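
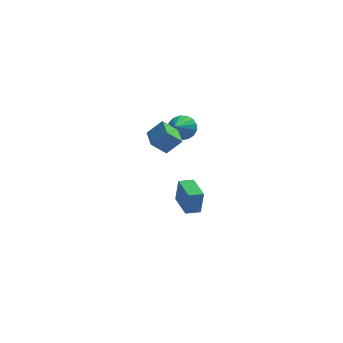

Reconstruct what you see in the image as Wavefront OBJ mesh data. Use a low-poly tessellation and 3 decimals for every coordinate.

v 0.186 -1.903 3.046
v 0.925 -1.807 3.801
v -0.042 -0.768 3.126
v 0.696 -0.673 3.881
v 0.904 -1.707 2.319
v 1.642 -1.612 3.074
v 0.675 -0.573 2.399
v 1.414 -0.477 3.154
v 1.755 1.54 -4.134
v 1.906 1.506 -2.783
v 1.237 2.976 -4.04
v 1.388 2.942 -2.688
v 2.512 1.818 -4.212
v 2.663 1.784 -2.86
v 1.994 3.254 -4.117
v 2.145 3.22 -2.766
v 1.599 1.234 2.269
v 1.882 0.795 1.745
v 1.261 0.086 3.051
v 2.157 0.859 1.959
v 2.304 1.01 2.244
v 2.289 1.212 2.535
v 2.117 1.419 2.764
v 1.826 1.584 2.881
v 1.482 1.669 2.857
v 1.166 1.654 2.698
v 0.949 1.543 2.441
v 0.881 1.361 2.145
v 0.977 1.151 1.877
v 1.216 0.959 1.699
v 1.542 0.83 1.651
f 2 4 1
f 5 2 1
f 1 4 3
f 3 5 1
f 2 8 4
f 6 2 5
f 6 8 2
f 4 8 3
f 7 5 3
f 3 8 7
f 7 6 5
f 8 6 7
f 10 12 9
f 13 10 9
f 9 12 11
f 11 13 9
f 10 16 12
f 14 10 13
f 14 16 10
f 12 16 11
f 15 13 11
f 11 16 15
f 15 14 13
f 16 14 15
f 18 17 20
f 18 20 19
f 20 17 21
f 20 21 19
f 21 17 22
f 21 22 19
f 22 17 23
f 22 23 19
f 23 17 24
f 23 24 19
f 24 17 25
f 24 25 19
f 25 17 26
f 25 26 19
f 26 17 27
f 26 27 19
f 27 17 28
f 27 28 19
f 28 17 29
f 28 29 19
f 29 17 30
f 29 30 19
f 30 17 31
f 30 31 19
f 31 17 18
f 31 18 19



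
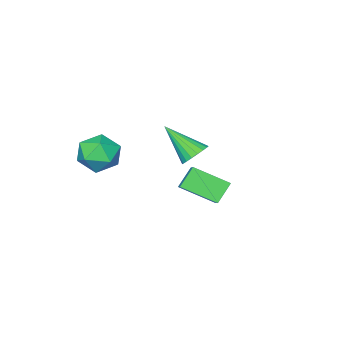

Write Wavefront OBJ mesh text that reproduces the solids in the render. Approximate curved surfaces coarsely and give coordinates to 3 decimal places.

v -1.898 -0.502 -4.64
v -1.218 -0.491 -4.877
v -1.422 -1.918 -3.34
v -1.215 -0.274 -4.641
v -1.347 -0.102 -4.406
v -1.588 -0.009 -4.216
v -1.891 -0.014 -4.111
v -2.195 -0.115 -4.11
v -2.44 -0.294 -4.215
v -2.578 -0.513 -4.403
v -2.581 -0.73 -4.639
v -2.448 -0.902 -4.875
v -2.207 -0.995 -5.064
v -1.904 -0.99 -5.169
v -1.6 -0.889 -5.17
v -1.355 -0.711 -5.065
v 2.646 0.006 -3.121
v 3.624 -0.178 -3.295
v 2.716 -0.902 -1.765
v 3.694 -1.086 -1.939
v 3.393 -0.159 -1.678
v 3.35 0.403 -2.516
v 2.99 -1.483 -2.544
v 2.947 -0.921 -3.382
v 3.836 -1.098 -2.938
v 4.085 -0.28 -2.403
v 2.255 -0.8 -2.657
v 2.504 0.018 -2.122
v 0.711 2.16 -3.087
v 1.577 3.269 -2.186
v -0.143 3.382 -3.77
v 0.723 4.491 -2.87
v 1.437 2.229 -3.87
v 2.303 3.338 -2.97
v 0.583 3.451 -4.554
v 1.449 4.56 -3.653
f 2 1 4
f 2 4 3
f 4 1 5
f 4 5 3
f 5 1 6
f 5 6 3
f 6 1 7
f 6 7 3
f 7 1 8
f 7 8 3
f 8 1 9
f 8 9 3
f 9 1 10
f 9 10 3
f 10 1 11
f 10 11 3
f 11 1 12
f 11 12 3
f 12 1 13
f 12 13 3
f 13 1 14
f 13 14 3
f 14 1 15
f 14 15 3
f 15 1 16
f 15 16 3
f 16 1 2
f 16 2 3
f 17 28 22
f 17 22 18
f 17 18 24
f 17 24 27
f 17 27 28
f 18 22 26
f 22 28 21
f 28 27 19
f 27 24 23
f 24 18 25
f 20 26 21
f 20 21 19
f 20 19 23
f 20 23 25
f 20 25 26
f 21 26 22
f 19 21 28
f 23 19 27
f 25 23 24
f 26 25 18
f 30 32 29
f 33 30 29
f 29 32 31
f 31 33 29
f 30 36 32
f 34 30 33
f 34 36 30
f 32 36 31
f 35 33 31
f 31 36 35
f 35 34 33
f 36 34 35



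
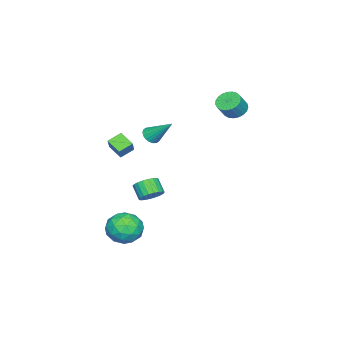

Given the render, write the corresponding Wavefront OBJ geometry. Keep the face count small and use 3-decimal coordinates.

v 0.577 -0.732 2.592
v 1.15 -0.587 2.374
v 0.723 0.672 3.908
v 0.981 -0.425 2.219
v 0.733 -0.323 2.139
v 0.453 -0.303 2.148
v 0.198 -0.367 2.245
v 0.018 -0.504 2.411
v -0.051 -0.686 2.613
v 0.004 -0.877 2.81
v 0.173 -1.039 2.965
v 0.421 -1.141 3.045
v 0.701 -1.161 3.036
v 0.956 -1.097 2.939
v 1.136 -0.96 2.773
v 1.205 -0.778 2.571
v -4.053 2.441 3.384
v -3.5 2.911 3.047
v -2.794 2.748 3.979
v -3.347 2.279 4.316
v -3.68 3.13 3.222
v -2.974 2.967 4.153
v -3.924 3.23 3.424
v -3.218 3.067 4.356
v -4.19 3.194 3.62
v -3.484 3.031 4.551
v -4.433 3.027 3.775
v -3.727 2.864 4.706
v -4.61 2.759 3.862
v -3.904 2.596 4.794
v -4.691 2.437 3.867
v -3.985 2.274 4.798
v -4.661 2.115 3.788
v -3.955 1.952 4.72
v -4.527 1.849 3.64
v -3.821 1.687 4.571
v -4.31 1.686 3.447
v -3.604 1.524 4.378
v -4.049 1.654 3.243
v -3.343 1.491 4.175
v -3.789 1.758 3.064
v -3.082 1.595 3.996
v -3.574 1.98 2.94
v -2.868 1.817 3.872
v -3.442 2.281 2.893
v -2.736 2.119 3.825
v -3.416 2.611 2.931
v -2.71 2.448 3.862
v 2.229 -1.397 -4.02
v 2.788 -0.527 -4.605
v 3.792 -1.673 -2.935
v 4.351 -0.803 -3.52
v 3.444 -0.545 -2.798
v 2.478 -0.374 -3.468
v 4.102 -1.826 -4.072
v 3.136 -1.655 -4.742
v 3.946 -0.792 -4.637
v 3.54 -0.001 -3.85
v 3.04 -2.199 -3.69
v 2.634 -1.408 -2.903
v 2.371 -0.938 -4.407
v 4.209 -1.262 -3.133
v 3.676 -1.111 -2.708
v 4.005 -0.599 -3.052
v 2.189 -0.848 -3.739
v 2.518 -0.337 -4.083
v 2.904 -0.347 -3.021
v 4.062 -1.863 -3.457
v 4.391 -1.352 -3.801
v 2.575 -1.601 -4.488
v 2.904 -1.089 -4.832
v 3.676 -1.853 -4.519
v 3.38 -0.582 -4.77
v 4.299 -0.745 -4.133
v 4.153 -1.346 -4.457
v 3.585 -1.245 -4.851
v 3.142 -0.117 -4.307
v 4.061 -0.28 -3.67
v 3.527 -0.128 -3.245
v 2.96 -0.027 -3.639
v 3.822 -0.273 -4.327
v 2.519 -1.92 -3.87
v 3.438 -2.083 -3.233
v 3.62 -2.173 -3.901
v 3.053 -2.072 -4.295
v 2.281 -1.455 -3.407
v 3.2 -1.618 -2.77
v 2.995 -0.955 -2.689
v 2.427 -0.854 -3.083
v 2.758 -1.927 -3.213
v 3.112 0.554 -0.799
v 3.709 0.674 -0.329
v 3.266 0.066 0.389
v 2.668 -0.054 -0.081
v 3.512 0.913 -0.248
v 3.069 0.305 0.47
v 3.246 1.09 -0.263
v 2.803 0.482 0.455
v 2.956 1.174 -0.37
v 2.513 0.566 0.348
v 2.693 1.151 -0.552
v 2.25 0.544 0.167
v 2.503 1.025 -0.776
v 2.06 0.417 -0.058
v 2.418 0.817 -1.004
v 1.975 0.21 -0.286
v 2.452 0.564 -1.197
v 2.009 -0.044 -0.479
v 2.601 0.309 -1.321
v 2.158 -0.299 -0.603
v 2.838 0.096 -1.355
v 2.395 -0.511 -0.637
v 3.122 -0.037 -1.293
v 2.679 -0.645 -0.574
v 3.405 -0.069 -1.145
v 2.962 -0.676 -0.427
v 3.636 0.008 -0.937
v 3.193 -0.6 -0.219
v 3.777 0.178 -0.706
v 3.334 -0.429 0.012
v 3.803 0.414 -0.491
v 3.36 -0.194 0.227
v 3.135 -0.519 2.691
v 2.839 -1.387 3.201
v 3.801 -0.255 3.526
v 3.505 -1.123 4.036
v 3.835 -0.997 2.284
v 3.539 -1.865 2.794
v 4.501 -0.733 3.119
v 4.205 -1.601 3.629
f 2 1 4
f 2 4 3
f 4 1 5
f 4 5 3
f 5 1 6
f 5 6 3
f 6 1 7
f 6 7 3
f 7 1 8
f 7 8 3
f 8 1 9
f 8 9 3
f 9 1 10
f 9 10 3
f 10 1 11
f 10 11 3
f 11 1 12
f 11 12 3
f 12 1 13
f 12 13 3
f 13 1 14
f 13 14 3
f 14 1 15
f 14 15 3
f 15 1 16
f 15 16 3
f 16 1 2
f 16 2 3
f 18 17 21
f 18 21 19
f 19 21 22
f 19 22 20
f 21 17 23
f 21 23 22
f 22 23 24
f 22 24 20
f 23 17 25
f 23 25 24
f 24 25 26
f 24 26 20
f 25 17 27
f 25 27 26
f 26 27 28
f 26 28 20
f 27 17 29
f 27 29 28
f 28 29 30
f 28 30 20
f 29 17 31
f 29 31 30
f 30 31 32
f 30 32 20
f 31 17 33
f 31 33 32
f 32 33 34
f 32 34 20
f 33 17 35
f 33 35 34
f 34 35 36
f 34 36 20
f 35 17 37
f 35 37 36
f 36 37 38
f 36 38 20
f 37 17 39
f 37 39 38
f 38 39 40
f 38 40 20
f 39 17 41
f 39 41 40
f 40 41 42
f 40 42 20
f 41 17 43
f 41 43 42
f 42 43 44
f 42 44 20
f 43 17 45
f 43 45 44
f 44 45 46
f 44 46 20
f 45 17 47
f 45 47 46
f 46 47 48
f 46 48 20
f 47 17 18
f 47 18 48
f 48 18 19
f 48 19 20
f 49 86 65
f 86 60 89
f 65 89 54
f 86 89 65
f 49 65 61
f 65 54 66
f 61 66 50
f 65 66 61
f 49 61 70
f 61 50 71
f 70 71 56
f 61 71 70
f 49 70 82
f 70 56 85
f 82 85 59
f 70 85 82
f 49 82 86
f 82 59 90
f 86 90 60
f 82 90 86
f 50 66 77
f 66 54 80
f 77 80 58
f 66 80 77
f 54 89 67
f 89 60 88
f 67 88 53
f 89 88 67
f 60 90 87
f 90 59 83
f 87 83 51
f 90 83 87
f 59 85 84
f 85 56 72
f 84 72 55
f 85 72 84
f 56 71 76
f 71 50 73
f 76 73 57
f 71 73 76
f 52 78 64
f 78 58 79
f 64 79 53
f 78 79 64
f 52 64 62
f 64 53 63
f 62 63 51
f 64 63 62
f 52 62 69
f 62 51 68
f 69 68 55
f 62 68 69
f 52 69 74
f 69 55 75
f 74 75 57
f 69 75 74
f 52 74 78
f 74 57 81
f 78 81 58
f 74 81 78
f 53 79 67
f 79 58 80
f 67 80 54
f 79 80 67
f 51 63 87
f 63 53 88
f 87 88 60
f 63 88 87
f 55 68 84
f 68 51 83
f 84 83 59
f 68 83 84
f 57 75 76
f 75 55 72
f 76 72 56
f 75 72 76
f 58 81 77
f 81 57 73
f 77 73 50
f 81 73 77
f 92 91 95
f 92 95 93
f 93 95 96
f 93 96 94
f 95 91 97
f 95 97 96
f 96 97 98
f 96 98 94
f 97 91 99
f 97 99 98
f 98 99 100
f 98 100 94
f 99 91 101
f 99 101 100
f 100 101 102
f 100 102 94
f 101 91 103
f 101 103 102
f 102 103 104
f 102 104 94
f 103 91 105
f 103 105 104
f 104 105 106
f 104 106 94
f 105 91 107
f 105 107 106
f 106 107 108
f 106 108 94
f 107 91 109
f 107 109 108
f 108 109 110
f 108 110 94
f 109 91 111
f 109 111 110
f 110 111 112
f 110 112 94
f 111 91 113
f 111 113 112
f 112 113 114
f 112 114 94
f 113 91 115
f 113 115 114
f 114 115 116
f 114 116 94
f 115 91 117
f 115 117 116
f 116 117 118
f 116 118 94
f 117 91 119
f 117 119 118
f 118 119 120
f 118 120 94
f 119 91 121
f 119 121 120
f 120 121 122
f 120 122 94
f 121 91 92
f 121 92 122
f 122 92 93
f 122 93 94
f 124 126 123
f 127 124 123
f 123 126 125
f 125 127 123
f 124 130 126
f 128 124 127
f 128 130 124
f 126 130 125
f 129 127 125
f 125 130 129
f 129 128 127
f 130 128 129



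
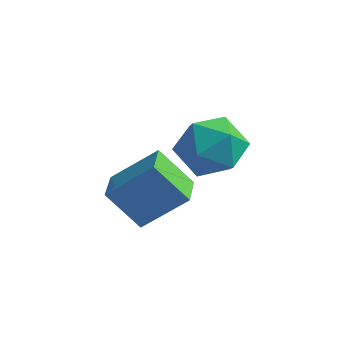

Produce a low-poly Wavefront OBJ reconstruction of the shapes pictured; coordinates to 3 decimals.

v -1.958 1.344 -2.244
v -2.631 1.232 -1.472
v -2.239 2.103 -2.379
v -2.912 1.991 -1.607
v -1.168 1.769 -1.493
v -1.841 1.657 -0.721
v -1.449 2.528 -1.628
v -2.122 2.416 -0.856
v -1.668 4.389 -1.681
v -0.994 4.076 -1.417
v -2.266 3.284 -1.463
v -1.592 2.971 -1.199
v -1.957 3.532 -0.781
v -1.587 4.215 -0.916
v -1.673 3.145 -1.964
v -1.303 3.828 -2.099
v -0.997 3.307 -1.592
v -1.172 3.546 -0.861
v -2.088 3.814 -2.019
v -2.263 4.053 -1.288
f 2 4 1
f 5 2 1
f 1 4 3
f 3 5 1
f 2 8 4
f 6 2 5
f 6 8 2
f 4 8 3
f 7 5 3
f 3 8 7
f 7 6 5
f 8 6 7
f 9 20 14
f 9 14 10
f 9 10 16
f 9 16 19
f 9 19 20
f 10 14 18
f 14 20 13
f 20 19 11
f 19 16 15
f 16 10 17
f 12 18 13
f 12 13 11
f 12 11 15
f 12 15 17
f 12 17 18
f 13 18 14
f 11 13 20
f 15 11 19
f 17 15 16
f 18 17 10



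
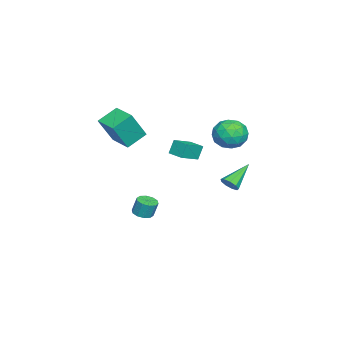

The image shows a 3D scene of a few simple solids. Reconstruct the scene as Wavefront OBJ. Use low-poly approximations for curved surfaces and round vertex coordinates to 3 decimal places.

v -0.031 -2.818 2.857
v 0.686 -3.392 4.463
v 0.889 -1.737 2.832
v 1.606 -2.31 4.438
v 0.834 -3.57 2.202
v 1.551 -4.143 3.808
v 1.754 -2.488 2.177
v 2.471 -3.062 3.783
v -1.34 2.993 3.007
v -0.667 3.135 2.239
v -1.273 1.345 2.761
v -0.6 1.487 1.993
v -0.319 1.675 2.967
v -0.36 2.694 3.119
v -1.58 1.786 1.881
v -1.621 2.805 2.033
v -0.815 2.389 1.544
v -0.036 2.321 2.215
v -1.904 2.159 2.785
v -1.125 2.091 3.456
v -1.009 3.208 2.645
v -0.931 1.272 2.355
v -0.765 1.382 2.927
v -0.37 1.466 2.476
v -0.829 2.949 3.161
v -0.434 3.033 2.71
v -0.229 2.175 3.138
v -1.506 1.447 2.29
v -1.111 1.531 1.839
v -1.57 3.014 2.524
v -1.175 3.098 2.073
v -1.711 2.305 1.862
v -0.701 2.854 1.785
v -0.662 1.885 1.64
v -1.237 2.061 1.574
v -1.262 2.659 1.664
v -0.243 2.813 2.179
v -0.203 1.845 2.034
v -0.038 1.956 2.607
v -0.063 2.554 2.696
v -0.33 2.375 1.77
v -1.737 2.635 2.966
v -1.697 1.667 2.821
v -1.877 1.926 2.304
v -1.902 2.524 2.393
v -1.278 2.595 3.36
v -1.239 1.626 3.215
v -0.678 1.821 3.336
v -0.703 2.419 3.426
v -1.61 2.105 3.23
v -1.678 2.074 -1.595
v -1.432 1.836 -1.115
v -2.962 2.826 -0.565
v -1.274 2.2 -1.184
v -1.305 2.506 -1.446
v -1.51 2.61 -1.777
v -1.794 2.463 -2.024
v -2.024 2.134 -2.07
v -2.091 1.777 -1.894
v -1.965 1.559 -1.578
v -1.705 1.582 -1.271
v -1.204 -2.582 -4.135
v -0.607 -2.708 -4.102
v -0.6 -2.423 -3.133
v -1.196 -2.298 -3.165
v -0.645 -2.348 -4.208
v -0.638 -2.063 -3.239
v -0.897 -2.077 -4.285
v -0.889 -1.793 -3.316
v -1.265 -2 -4.305
v -1.258 -1.715 -3.336
v -1.61 -2.145 -4.26
v -1.603 -1.86 -3.291
v -1.8 -2.457 -4.167
v -1.793 -2.172 -3.198
v -1.762 -2.817 -4.061
v -1.755 -2.532 -3.092
v -1.511 -3.087 -3.984
v -1.503 -2.803 -3.015
v -1.142 -3.165 -3.964
v -1.135 -2.88 -2.995
v -0.797 -3.02 -4.009
v -0.79 -2.735 -3.04
v 0.278 0.172 1.296
v -0.022 0.365 2.122
v 0.771 0.972 1.287
v 0.471 1.165 2.114
v 1.289 -0.445 1.806
v 0.989 -0.252 2.633
v 1.782 0.355 1.798
v 1.482 0.548 2.624
f 2 4 1
f 5 2 1
f 1 4 3
f 3 5 1
f 2 8 4
f 6 2 5
f 6 8 2
f 4 8 3
f 7 5 3
f 3 8 7
f 7 6 5
f 8 6 7
f 9 46 25
f 46 20 49
f 25 49 14
f 46 49 25
f 9 25 21
f 25 14 26
f 21 26 10
f 25 26 21
f 9 21 30
f 21 10 31
f 30 31 16
f 21 31 30
f 9 30 42
f 30 16 45
f 42 45 19
f 30 45 42
f 9 42 46
f 42 19 50
f 46 50 20
f 42 50 46
f 10 26 37
f 26 14 40
f 37 40 18
f 26 40 37
f 14 49 27
f 49 20 48
f 27 48 13
f 49 48 27
f 20 50 47
f 50 19 43
f 47 43 11
f 50 43 47
f 19 45 44
f 45 16 32
f 44 32 15
f 45 32 44
f 16 31 36
f 31 10 33
f 36 33 17
f 31 33 36
f 12 38 24
f 38 18 39
f 24 39 13
f 38 39 24
f 12 24 22
f 24 13 23
f 22 23 11
f 24 23 22
f 12 22 29
f 22 11 28
f 29 28 15
f 22 28 29
f 12 29 34
f 29 15 35
f 34 35 17
f 29 35 34
f 12 34 38
f 34 17 41
f 38 41 18
f 34 41 38
f 13 39 27
f 39 18 40
f 27 40 14
f 39 40 27
f 11 23 47
f 23 13 48
f 47 48 20
f 23 48 47
f 15 28 44
f 28 11 43
f 44 43 19
f 28 43 44
f 17 35 36
f 35 15 32
f 36 32 16
f 35 32 36
f 18 41 37
f 41 17 33
f 37 33 10
f 41 33 37
f 52 51 54
f 52 54 53
f 54 51 55
f 54 55 53
f 55 51 56
f 55 56 53
f 56 51 57
f 56 57 53
f 57 51 58
f 57 58 53
f 58 51 59
f 58 59 53
f 59 51 60
f 59 60 53
f 60 51 61
f 60 61 53
f 61 51 52
f 61 52 53
f 63 62 66
f 63 66 64
f 64 66 67
f 64 67 65
f 66 62 68
f 66 68 67
f 67 68 69
f 67 69 65
f 68 62 70
f 68 70 69
f 69 70 71
f 69 71 65
f 70 62 72
f 70 72 71
f 71 72 73
f 71 73 65
f 72 62 74
f 72 74 73
f 73 74 75
f 73 75 65
f 74 62 76
f 74 76 75
f 75 76 77
f 75 77 65
f 76 62 78
f 76 78 77
f 77 78 79
f 77 79 65
f 78 62 80
f 78 80 79
f 79 80 81
f 79 81 65
f 80 62 82
f 80 82 81
f 81 82 83
f 81 83 65
f 82 62 63
f 82 63 83
f 83 63 64
f 83 64 65
f 85 87 84
f 88 85 84
f 84 87 86
f 86 88 84
f 85 91 87
f 89 85 88
f 89 91 85
f 87 91 86
f 90 88 86
f 86 91 90
f 90 89 88
f 91 89 90



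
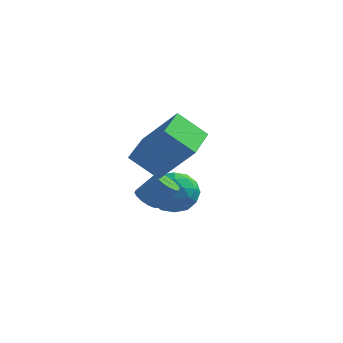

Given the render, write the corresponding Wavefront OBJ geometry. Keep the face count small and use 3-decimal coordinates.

v 2.85 0.376 -3.119
v 3.113 -0.078 -3.193
v 3.773 0.17 -2.376
v 3.51 0.624 -2.301
v 3.241 0.105 -3.352
v 3.901 0.353 -2.535
v 3.264 0.361 -3.449
v 3.925 0.609 -2.631
v 3.177 0.621 -3.457
v 3.837 0.869 -2.639
v 3.001 0.815 -3.374
v 3.662 1.063 -2.557
v 2.786 0.892 -3.223
v 3.446 1.14 -2.406
v 2.587 0.83 -3.044
v 3.247 1.078 -2.227
v 2.459 0.647 -2.885
v 3.119 0.895 -2.068
v 2.435 0.391 -2.789
v 3.096 0.639 -1.971
v 2.523 0.131 -2.781
v 3.183 0.379 -1.963
v 2.698 -0.063 -2.863
v 3.359 0.185 -2.046
v 2.914 -0.14 -3.014
v 3.574 0.108 -2.197
v 3.663 -0.393 -1.804
v 2.693 -0.703 -0.888
v 3.404 1.253 -1.521
v 2.434 0.943 -0.605
v 4.966 -0.423 -0.435
v 3.996 -0.733 0.481
v 4.707 1.223 -0.152
v 3.737 0.913 0.764
v 2.47 4.576 -4.035
v 3.1 3.987 -4.497
v 1.68 3.313 -3.503
v 2.31 2.724 -3.965
v 2.604 3.245 -3.191
v 3.093 4.025 -3.52
v 1.687 3.275 -4.48
v 2.176 4.055 -4.809
v 2.616 3.183 -4.772
v 3.183 3.164 -3.975
v 1.597 4.136 -4.025
v 2.164 4.117 -3.228
v 2.855 4.392 -4.313
v 1.925 2.908 -3.687
v 2.099 3.214 -3.232
v 2.469 2.867 -3.504
v 2.85 4.415 -3.739
v 3.22 4.069 -4.01
v 2.929 3.632 -3.242
v 1.56 3.231 -3.99
v 1.93 2.885 -4.261
v 2.311 4.433 -4.496
v 2.681 4.086 -4.768
v 1.851 3.668 -4.758
v 2.94 3.574 -4.746
v 2.475 2.831 -4.433
v 2.11 3.155 -4.736
v 2.397 3.614 -4.929
v 3.273 3.563 -4.278
v 2.809 2.82 -3.965
v 2.982 3.126 -3.51
v 3.269 3.585 -3.704
v 2.989 3.09 -4.439
v 1.971 4.48 -4.035
v 1.507 3.737 -3.722
v 1.511 3.715 -4.296
v 1.798 4.174 -4.49
v 2.305 4.469 -3.567
v 1.84 3.726 -3.254
v 2.383 3.686 -3.071
v 2.67 4.145 -3.264
v 1.791 4.21 -3.561
f 2 1 5
f 2 5 3
f 3 5 6
f 3 6 4
f 5 1 7
f 5 7 6
f 6 7 8
f 6 8 4
f 7 1 9
f 7 9 8
f 8 9 10
f 8 10 4
f 9 1 11
f 9 11 10
f 10 11 12
f 10 12 4
f 11 1 13
f 11 13 12
f 12 13 14
f 12 14 4
f 13 1 15
f 13 15 14
f 14 15 16
f 14 16 4
f 15 1 17
f 15 17 16
f 16 17 18
f 16 18 4
f 17 1 19
f 17 19 18
f 18 19 20
f 18 20 4
f 19 1 21
f 19 21 20
f 20 21 22
f 20 22 4
f 21 1 23
f 21 23 22
f 22 23 24
f 22 24 4
f 23 1 25
f 23 25 24
f 24 25 26
f 24 26 4
f 25 1 2
f 25 2 26
f 26 2 3
f 26 3 4
f 28 30 27
f 31 28 27
f 27 30 29
f 29 31 27
f 28 34 30
f 32 28 31
f 32 34 28
f 30 34 29
f 33 31 29
f 29 34 33
f 33 32 31
f 34 32 33
f 35 72 51
f 72 46 75
f 51 75 40
f 72 75 51
f 35 51 47
f 51 40 52
f 47 52 36
f 51 52 47
f 35 47 56
f 47 36 57
f 56 57 42
f 47 57 56
f 35 56 68
f 56 42 71
f 68 71 45
f 56 71 68
f 35 68 72
f 68 45 76
f 72 76 46
f 68 76 72
f 36 52 63
f 52 40 66
f 63 66 44
f 52 66 63
f 40 75 53
f 75 46 74
f 53 74 39
f 75 74 53
f 46 76 73
f 76 45 69
f 73 69 37
f 76 69 73
f 45 71 70
f 71 42 58
f 70 58 41
f 71 58 70
f 42 57 62
f 57 36 59
f 62 59 43
f 57 59 62
f 38 64 50
f 64 44 65
f 50 65 39
f 64 65 50
f 38 50 48
f 50 39 49
f 48 49 37
f 50 49 48
f 38 48 55
f 48 37 54
f 55 54 41
f 48 54 55
f 38 55 60
f 55 41 61
f 60 61 43
f 55 61 60
f 38 60 64
f 60 43 67
f 64 67 44
f 60 67 64
f 39 65 53
f 65 44 66
f 53 66 40
f 65 66 53
f 37 49 73
f 49 39 74
f 73 74 46
f 49 74 73
f 41 54 70
f 54 37 69
f 70 69 45
f 54 69 70
f 43 61 62
f 61 41 58
f 62 58 42
f 61 58 62
f 44 67 63
f 67 43 59
f 63 59 36
f 67 59 63



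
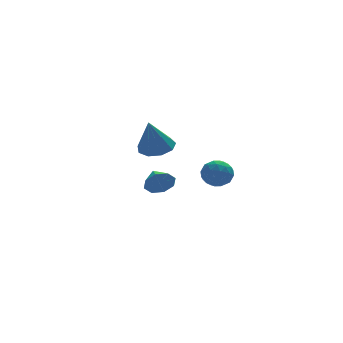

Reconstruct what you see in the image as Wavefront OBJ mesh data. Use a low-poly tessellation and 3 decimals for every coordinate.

v -1.722 0.835 2.397
v -1.246 0.18 2.392
v -2.158 0.505 3.923
v -0.96 0.62 2.569
v -1.031 1.161 2.666
v -1.425 1.55 2.637
v -1.959 1.603 2.496
v -2.381 1.298 2.309
v -2.495 0.775 2.164
v -2.248 0.281 2.127
v -1.754 0.046 2.218
v -0.954 2.851 -0.67
v -0.659 2.644 -0.047
v -0.946 3.829 -0.35
v -0.281 2.766 -0.43
v -0.298 2.937 -0.953
v -0.699 3.058 -1.311
v -1.25 3.057 -1.293
v -1.628 2.936 -0.911
v -1.611 2.764 -0.387
v -1.21 2.643 -0.03
v -0.532 -1.765 2.13
v 0.016 -1.998 2.506
v -0.436 -2.662 1.434
v 0.112 -2.895 1.81
v -0.535 -2.904 2.088
v -0.595 -2.349 2.518
v 0.175 -2.311 1.422
v 0.115 -1.756 1.852
v 0.453 -2.335 2.069
v 0.014 -2.702 2.481
v -0.434 -1.958 1.459
v -0.873 -2.325 1.871
v -0.267 -1.802 2.379
v -0.153 -2.858 1.561
v -0.534 -2.863 1.724
v -0.212 -3 1.946
v -0.626 -2.009 2.386
v -0.304 -2.146 2.607
v -0.627 -2.678 2.362
v -0.116 -2.514 1.333
v 0.206 -2.651 1.554
v -0.208 -1.66 1.994
v 0.114 -1.797 2.216
v 0.207 -1.982 1.578
v 0.312 -2.138 2.343
v 0.369 -2.665 1.934
v 0.406 -2.322 1.706
v 0.371 -1.996 1.959
v 0.054 -2.353 2.585
v 0.111 -2.881 2.176
v -0.27 -2.886 2.34
v -0.305 -2.56 2.592
v 0.311 -2.552 2.328
v -0.531 -1.779 1.764
v -0.474 -2.307 1.355
v -0.115 -2.1 1.348
v -0.15 -1.774 1.6
v -0.789 -1.995 2.006
v -0.732 -2.522 1.597
v -0.791 -2.664 1.981
v -0.826 -2.338 2.234
v -0.731 -2.108 1.612
f 2 1 4
f 2 4 3
f 4 1 5
f 4 5 3
f 5 1 6
f 5 6 3
f 6 1 7
f 6 7 3
f 7 1 8
f 7 8 3
f 8 1 9
f 8 9 3
f 9 1 10
f 9 10 3
f 10 1 11
f 10 11 3
f 11 1 2
f 11 2 3
f 13 12 15
f 13 15 14
f 15 12 16
f 15 16 14
f 16 12 17
f 16 17 14
f 17 12 18
f 17 18 14
f 18 12 19
f 18 19 14
f 19 12 20
f 19 20 14
f 20 12 21
f 20 21 14
f 21 12 13
f 21 13 14
f 22 59 38
f 59 33 62
f 38 62 27
f 59 62 38
f 22 38 34
f 38 27 39
f 34 39 23
f 38 39 34
f 22 34 43
f 34 23 44
f 43 44 29
f 34 44 43
f 22 43 55
f 43 29 58
f 55 58 32
f 43 58 55
f 22 55 59
f 55 32 63
f 59 63 33
f 55 63 59
f 23 39 50
f 39 27 53
f 50 53 31
f 39 53 50
f 27 62 40
f 62 33 61
f 40 61 26
f 62 61 40
f 33 63 60
f 63 32 56
f 60 56 24
f 63 56 60
f 32 58 57
f 58 29 45
f 57 45 28
f 58 45 57
f 29 44 49
f 44 23 46
f 49 46 30
f 44 46 49
f 25 51 37
f 51 31 52
f 37 52 26
f 51 52 37
f 25 37 35
f 37 26 36
f 35 36 24
f 37 36 35
f 25 35 42
f 35 24 41
f 42 41 28
f 35 41 42
f 25 42 47
f 42 28 48
f 47 48 30
f 42 48 47
f 25 47 51
f 47 30 54
f 51 54 31
f 47 54 51
f 26 52 40
f 52 31 53
f 40 53 27
f 52 53 40
f 24 36 60
f 36 26 61
f 60 61 33
f 36 61 60
f 28 41 57
f 41 24 56
f 57 56 32
f 41 56 57
f 30 48 49
f 48 28 45
f 49 45 29
f 48 45 49
f 31 54 50
f 54 30 46
f 50 46 23
f 54 46 50



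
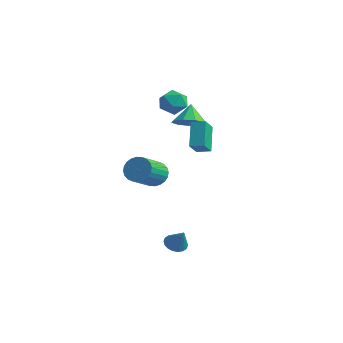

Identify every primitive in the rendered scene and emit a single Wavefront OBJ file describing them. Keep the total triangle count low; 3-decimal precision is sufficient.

v 1.991 -1.75 -4.467
v 2.602 -1.771 -4.867
v 2.769 -1.87 -3.273
v 2.564 -1.454 -4.81
v 2.412 -1.195 -4.685
v 2.177 -1.046 -4.517
v 1.906 -1.036 -4.34
v 1.651 -1.168 -4.187
v 1.464 -1.415 -4.09
v 1.381 -1.729 -4.068
v 1.419 -2.046 -4.125
v 1.571 -2.305 -4.249
v 1.805 -2.454 -4.417
v 2.077 -2.464 -4.595
v 2.332 -2.332 -4.747
v 2.519 -2.085 -4.844
v 1.559 0.45 3.911
v 1.88 -0.443 4.724
v 2.307 0.865 4.072
v 2.627 -0.029 4.885
v 2.373 -0.491 2.555
v 2.693 -1.385 3.368
v 3.12 -0.077 2.716
v 3.441 -0.97 3.529
v -0.822 -0.676 -0.186
v -0.026 -0.318 0.104
v 0.359 -2.046 1.177
v -0.438 -2.404 0.886
v -0.25 -0.208 0.362
v 0.135 -1.936 1.434
v -0.562 -0.169 0.536
v -0.177 -1.897 1.609
v -0.913 -0.208 0.6
v -0.528 -1.936 1.673
v -1.25 -0.317 0.545
v -0.865 -2.045 1.618
v -1.522 -0.481 0.378
v -1.137 -2.209 1.451
v -1.688 -0.675 0.125
v -1.303 -2.403 1.198
v -1.722 -0.869 -0.175
v -1.337 -2.597 0.898
v -1.619 -1.034 -0.477
v -1.234 -2.762 0.596
v -1.395 -1.144 -0.734
v -1.01 -2.872 0.338
v -1.083 -1.183 -0.909
v -0.698 -2.911 0.164
v -0.732 -1.144 -0.973
v -0.347 -2.872 0.1
v -0.395 -1.035 -0.918
v -0.01 -2.763 0.155
v -0.123 -0.871 -0.751
v 0.262 -2.599 0.322
v 0.043 -0.677 -0.498
v 0.428 -2.405 0.575
v 0.077 -0.483 -0.198
v 0.462 -2.211 0.875
v -4.225 4.303 3.5
v -3.293 4.478 3.875
v -3.827 2.722 3.245
v -2.895 2.897 3.62
v -3.706 2.922 4.238
v -3.952 3.899 4.395
v -3.168 3.301 2.725
v -3.414 4.278 2.882
v -2.64 3.858 3.396
v -2.972 3.624 4.331
v -4.148 3.576 2.789
v -4.48 3.342 3.724
v -0.724 2.081 3.137
v 0.269 2.382 3.399
v -1.236 2.739 4.323
v -0.045 2.894 2.98
v -0.676 3.025 2.635
v -1.33 2.715 2.524
v -1.7 2.109 2.7
v -1.613 1.489 3.08
v -1.11 1.147 3.487
v -0.426 1.242 3.73
v 0.119 1.73 3.696
f 2 1 4
f 2 4 3
f 4 1 5
f 4 5 3
f 5 1 6
f 5 6 3
f 6 1 7
f 6 7 3
f 7 1 8
f 7 8 3
f 8 1 9
f 8 9 3
f 9 1 10
f 9 10 3
f 10 1 11
f 10 11 3
f 11 1 12
f 11 12 3
f 12 1 13
f 12 13 3
f 13 1 14
f 13 14 3
f 14 1 15
f 14 15 3
f 15 1 16
f 15 16 3
f 16 1 2
f 16 2 3
f 18 20 17
f 21 18 17
f 17 20 19
f 19 21 17
f 18 24 20
f 22 18 21
f 22 24 18
f 20 24 19
f 23 21 19
f 19 24 23
f 23 22 21
f 24 22 23
f 26 25 29
f 26 29 27
f 27 29 30
f 27 30 28
f 29 25 31
f 29 31 30
f 30 31 32
f 30 32 28
f 31 25 33
f 31 33 32
f 32 33 34
f 32 34 28
f 33 25 35
f 33 35 34
f 34 35 36
f 34 36 28
f 35 25 37
f 35 37 36
f 36 37 38
f 36 38 28
f 37 25 39
f 37 39 38
f 38 39 40
f 38 40 28
f 39 25 41
f 39 41 40
f 40 41 42
f 40 42 28
f 41 25 43
f 41 43 42
f 42 43 44
f 42 44 28
f 43 25 45
f 43 45 44
f 44 45 46
f 44 46 28
f 45 25 47
f 45 47 46
f 46 47 48
f 46 48 28
f 47 25 49
f 47 49 48
f 48 49 50
f 48 50 28
f 49 25 51
f 49 51 50
f 50 51 52
f 50 52 28
f 51 25 53
f 51 53 52
f 52 53 54
f 52 54 28
f 53 25 55
f 53 55 54
f 54 55 56
f 54 56 28
f 55 25 57
f 55 57 56
f 56 57 58
f 56 58 28
f 57 25 26
f 57 26 58
f 58 26 27
f 58 27 28
f 59 70 64
f 59 64 60
f 59 60 66
f 59 66 69
f 59 69 70
f 60 64 68
f 64 70 63
f 70 69 61
f 69 66 65
f 66 60 67
f 62 68 63
f 62 63 61
f 62 61 65
f 62 65 67
f 62 67 68
f 63 68 64
f 61 63 70
f 65 61 69
f 67 65 66
f 68 67 60
f 72 71 74
f 72 74 73
f 74 71 75
f 74 75 73
f 75 71 76
f 75 76 73
f 76 71 77
f 76 77 73
f 77 71 78
f 77 78 73
f 78 71 79
f 78 79 73
f 79 71 80
f 79 80 73
f 80 71 81
f 80 81 73
f 81 71 72
f 81 72 73



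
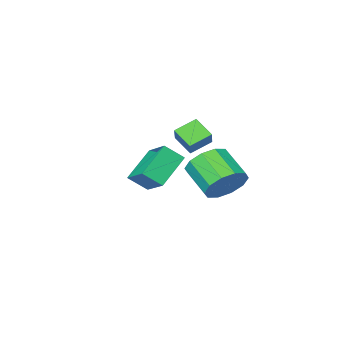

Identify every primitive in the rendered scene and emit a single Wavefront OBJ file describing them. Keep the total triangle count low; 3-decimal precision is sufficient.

v 2.402 1.959 -1.268
v 2.581 3.331 -0.484
v 3.746 2.394 -2.335
v 3.925 3.765 -1.551
v 3.075 1.495 -0.609
v 3.254 2.866 0.175
v 4.419 1.929 -1.676
v 4.598 3.301 -0.892
v -1.39 0.693 -4.025
v -0.366 0.889 -3.71
v -0.365 -0.617 -2.779
v -1.39 -0.813 -3.095
v -0.78 1.168 -3.258
v -0.779 -0.337 -2.327
v -1.427 1.266 -3.099
v -1.426 -0.24 -2.168
v -2.061 1.145 -3.294
v -2.06 -0.361 -2.363
v -2.438 0.851 -3.769
v -2.437 -0.655 -2.838
v -2.415 0.497 -4.341
v -2.414 -1.009 -3.41
v -2.001 0.217 -4.793
v -2 -1.288 -3.862
v -1.354 0.12 -4.952
v -1.353 -1.386 -4.021
v -0.72 0.241 -4.757
v -0.719 -1.265 -3.826
v -0.343 0.535 -4.282
v -0.342 -0.971 -3.351
v -1.074 -2.794 -2.294
v -2.125 -2.633 -1.781
v -1.258 -1.864 -2.962
v -2.308 -1.703 -2.449
v -0.592 -2.137 -1.511
v -1.642 -1.976 -0.998
v -0.775 -1.207 -2.179
v -1.826 -1.046 -1.666
f 2 4 1
f 5 2 1
f 1 4 3
f 3 5 1
f 2 8 4
f 6 2 5
f 6 8 2
f 4 8 3
f 7 5 3
f 3 8 7
f 7 6 5
f 8 6 7
f 10 9 13
f 10 13 11
f 11 13 14
f 11 14 12
f 13 9 15
f 13 15 14
f 14 15 16
f 14 16 12
f 15 9 17
f 15 17 16
f 16 17 18
f 16 18 12
f 17 9 19
f 17 19 18
f 18 19 20
f 18 20 12
f 19 9 21
f 19 21 20
f 20 21 22
f 20 22 12
f 21 9 23
f 21 23 22
f 22 23 24
f 22 24 12
f 23 9 25
f 23 25 24
f 24 25 26
f 24 26 12
f 25 9 27
f 25 27 26
f 26 27 28
f 26 28 12
f 27 9 29
f 27 29 28
f 28 29 30
f 28 30 12
f 29 9 10
f 29 10 30
f 30 10 11
f 30 11 12
f 32 34 31
f 35 32 31
f 31 34 33
f 33 35 31
f 32 38 34
f 36 32 35
f 36 38 32
f 34 38 33
f 37 35 33
f 33 38 37
f 37 36 35
f 38 36 37



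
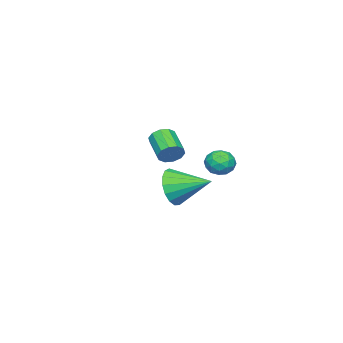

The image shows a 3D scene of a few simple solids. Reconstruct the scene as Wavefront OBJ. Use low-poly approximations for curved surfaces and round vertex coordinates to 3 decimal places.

v 2.573 2.229 -3.361
v 3.103 2.636 -4.223
v 2.187 4.011 -2.759
v 2.612 2.586 -4.391
v 2.112 2.455 -4.323
v 1.717 2.271 -4.035
v 1.519 2.079 -3.593
v 1.562 1.92 -3.097
v 1.837 1.833 -2.663
v 2.28 1.836 -2.388
v 2.791 1.93 -2.336
v 3.252 2.092 -2.52
v 3.557 2.285 -2.896
v 3.637 2.466 -3.378
v 3.473 2.592 -3.857
v -2.731 -1.206 -3.685
v -2.173 -1.427 -3.306
v -3.07 -2.514 -2.616
v -3.629 -2.294 -2.995
v -2.377 -1.113 -3.077
v -3.274 -2.2 -2.387
v -2.716 -0.835 -3.08
v -3.614 -1.922 -2.39
v -3.061 -0.699 -3.314
v -3.959 -1.786 -2.624
v -3.28 -0.756 -3.69
v -4.178 -1.844 -3
v -3.29 -0.986 -4.064
v -4.187 -2.073 -3.374
v -3.086 -1.3 -4.293
v -3.983 -2.387 -3.603
v -2.746 -1.578 -4.29
v -3.644 -2.665 -3.6
v -2.401 -1.714 -4.056
v -3.299 -2.801 -3.366
v -2.182 -1.656 -3.68
v -3.08 -2.744 -2.99
v -1.417 2.744 -2.504
v -1.006 2.922 -3.165
v -1.874 1.678 -3.075
v -1.463 1.856 -3.736
v -1.076 1.634 -3.074
v -0.793 2.293 -2.721
v -2.087 2.307 -3.519
v -1.804 2.966 -3.166
v -1.42 2.652 -3.793
v -0.795 2.237 -3.518
v -2.085 2.363 -2.722
v -1.46 1.948 -2.447
v -1.171 2.927 -2.784
v -1.709 1.673 -3.456
v -1.481 1.543 -3.066
v -1.24 1.648 -3.455
v -1.046 2.557 -2.523
v -0.805 2.662 -2.912
v -0.846 1.905 -2.858
v -2.075 1.938 -3.328
v -1.834 2.043 -3.717
v -1.64 2.952 -2.785
v -1.399 3.057 -3.174
v -2.034 2.695 -3.382
v -1.173 2.873 -3.542
v -1.442 2.246 -3.878
v -1.808 2.511 -3.75
v -1.642 2.898 -3.543
v -0.806 2.629 -3.38
v -1.075 2.002 -3.716
v -0.847 1.872 -3.326
v -0.681 2.259 -3.119
v -1.049 2.47 -3.749
v -1.805 2.598 -2.524
v -2.074 1.971 -2.86
v -2.199 2.341 -3.121
v -2.033 2.728 -2.914
v -1.438 2.354 -2.362
v -1.707 1.727 -2.698
v -1.238 1.702 -2.697
v -1.072 2.089 -2.49
v -1.831 2.13 -2.491
f 2 1 4
f 2 4 3
f 4 1 5
f 4 5 3
f 5 1 6
f 5 6 3
f 6 1 7
f 6 7 3
f 7 1 8
f 7 8 3
f 8 1 9
f 8 9 3
f 9 1 10
f 9 10 3
f 10 1 11
f 10 11 3
f 11 1 12
f 11 12 3
f 12 1 13
f 12 13 3
f 13 1 14
f 13 14 3
f 14 1 15
f 14 15 3
f 15 1 2
f 15 2 3
f 17 16 20
f 17 20 18
f 18 20 21
f 18 21 19
f 20 16 22
f 20 22 21
f 21 22 23
f 21 23 19
f 22 16 24
f 22 24 23
f 23 24 25
f 23 25 19
f 24 16 26
f 24 26 25
f 25 26 27
f 25 27 19
f 26 16 28
f 26 28 27
f 27 28 29
f 27 29 19
f 28 16 30
f 28 30 29
f 29 30 31
f 29 31 19
f 30 16 32
f 30 32 31
f 31 32 33
f 31 33 19
f 32 16 34
f 32 34 33
f 33 34 35
f 33 35 19
f 34 16 36
f 34 36 35
f 35 36 37
f 35 37 19
f 36 16 17
f 36 17 37
f 37 17 18
f 37 18 19
f 38 75 54
f 75 49 78
f 54 78 43
f 75 78 54
f 38 54 50
f 54 43 55
f 50 55 39
f 54 55 50
f 38 50 59
f 50 39 60
f 59 60 45
f 50 60 59
f 38 59 71
f 59 45 74
f 71 74 48
f 59 74 71
f 38 71 75
f 71 48 79
f 75 79 49
f 71 79 75
f 39 55 66
f 55 43 69
f 66 69 47
f 55 69 66
f 43 78 56
f 78 49 77
f 56 77 42
f 78 77 56
f 49 79 76
f 79 48 72
f 76 72 40
f 79 72 76
f 48 74 73
f 74 45 61
f 73 61 44
f 74 61 73
f 45 60 65
f 60 39 62
f 65 62 46
f 60 62 65
f 41 67 53
f 67 47 68
f 53 68 42
f 67 68 53
f 41 53 51
f 53 42 52
f 51 52 40
f 53 52 51
f 41 51 58
f 51 40 57
f 58 57 44
f 51 57 58
f 41 58 63
f 58 44 64
f 63 64 46
f 58 64 63
f 41 63 67
f 63 46 70
f 67 70 47
f 63 70 67
f 42 68 56
f 68 47 69
f 56 69 43
f 68 69 56
f 40 52 76
f 52 42 77
f 76 77 49
f 52 77 76
f 44 57 73
f 57 40 72
f 73 72 48
f 57 72 73
f 46 64 65
f 64 44 61
f 65 61 45
f 64 61 65
f 47 70 66
f 70 46 62
f 66 62 39
f 70 62 66



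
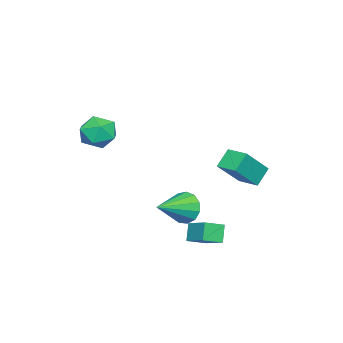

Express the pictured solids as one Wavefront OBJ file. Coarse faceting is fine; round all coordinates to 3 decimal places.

v -4.341 1.147 -1.517
v -5.199 1.4 -0.615
v -3.89 2.352 -1.426
v -4.747 2.605 -0.524
v -2.913 0.495 0.024
v -3.77 0.748 0.926
v -2.461 1.7 0.115
v -3.319 1.953 1.017
v -1.402 -0.619 -2.521
v -0.929 -0.264 -3.376
v 0.482 -1.341 -1.779
v -0.915 0.174 -2.986
v -1.055 0.359 -2.449
v -1.306 0.234 -1.934
v -1.587 -0.161 -1.605
v -1.809 -0.702 -1.567
v -1.902 -1.216 -1.832
v -1.837 -1.541 -2.316
v -1.633 -1.573 -2.864
v -1.356 -1.302 -3.304
v -1.094 -0.813 -3.495
v 1.354 -3.185 4.185
v 2.43 -3.43 4.231
v 1.15 -4.33 2.829
v 2.226 -4.575 2.875
v 1.553 -4.89 3.691
v 1.679 -4.183 4.529
v 1.901 -3.577 2.531
v 2.027 -2.87 3.369
v 2.768 -3.673 3.208
v 2.553 -4.484 3.925
v 1.027 -3.276 3.135
v 0.812 -4.087 3.852
v 1.157 1.746 -2.134
v 1.972 1.055 -1.736
v 1.837 2.899 -1.526
v 2.653 2.208 -1.129
v 1.727 1.892 -3.051
v 2.543 1.201 -2.654
v 2.408 3.045 -2.444
v 3.223 2.354 -2.046
f 2 4 1
f 5 2 1
f 1 4 3
f 3 5 1
f 2 8 4
f 6 2 5
f 6 8 2
f 4 8 3
f 7 5 3
f 3 8 7
f 7 6 5
f 8 6 7
f 10 9 12
f 10 12 11
f 12 9 13
f 12 13 11
f 13 9 14
f 13 14 11
f 14 9 15
f 14 15 11
f 15 9 16
f 15 16 11
f 16 9 17
f 16 17 11
f 17 9 18
f 17 18 11
f 18 9 19
f 18 19 11
f 19 9 20
f 19 20 11
f 20 9 21
f 20 21 11
f 21 9 10
f 21 10 11
f 22 33 27
f 22 27 23
f 22 23 29
f 22 29 32
f 22 32 33
f 23 27 31
f 27 33 26
f 33 32 24
f 32 29 28
f 29 23 30
f 25 31 26
f 25 26 24
f 25 24 28
f 25 28 30
f 25 30 31
f 26 31 27
f 24 26 33
f 28 24 32
f 30 28 29
f 31 30 23
f 35 37 34
f 38 35 34
f 34 37 36
f 36 38 34
f 35 41 37
f 39 35 38
f 39 41 35
f 37 41 36
f 40 38 36
f 36 41 40
f 40 39 38
f 41 39 40



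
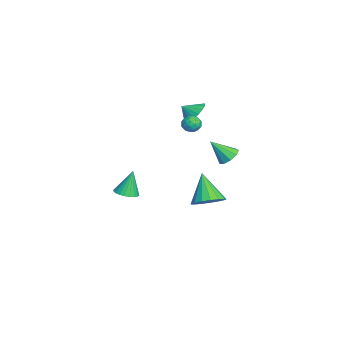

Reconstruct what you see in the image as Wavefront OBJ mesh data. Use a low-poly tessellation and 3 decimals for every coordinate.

v -1.151 -1.9 -1.97
v -0.383 -1.697 -1.877
v -1.469 -1.48 -0.27
v -0.507 -1.425 -1.967
v -0.729 -1.226 -2.058
v -1.016 -1.129 -2.135
v -1.323 -1.149 -2.188
v -1.604 -1.284 -2.207
v -1.816 -1.512 -2.19
v -1.927 -1.8 -2.14
v -1.92 -2.103 -2.064
v -1.795 -2.374 -1.973
v -1.573 -2.574 -1.883
v -1.287 -2.671 -1.805
v -0.98 -2.65 -1.753
v -0.699 -2.516 -1.734
v -0.487 -2.287 -1.751
v -0.376 -2 -1.801
v -0.81 4.218 1.29
v -0.314 4.645 1.715
v -0.91 3.102 2.53
v -0.816 4.798 1.812
v -1.315 4.679 1.665
v -1.578 4.345 1.343
v -1.482 3.951 0.996
v -1.071 3.682 0.787
v -0.538 3.663 0.814
v -0.133 3.904 1.063
v -0.045 4.292 1.419
v 4.265 2.826 0.43
v 5.078 2.432 0.944
v 3.055 2.494 2.09
v 5.093 2.917 1.052
v 4.918 3.382 1.017
v 4.593 3.719 0.848
v 4.193 3.852 0.583
v 3.81 3.749 0.283
v 3.53 3.435 0.017
v 3.419 2.981 -0.155
v 3.501 2.492 -0.193
v 3.759 2.079 -0.088
v 4.132 1.837 0.136
v 4.535 1.822 0.427
v 4.877 2.036 0.719
v -2.099 2.461 3.86
v -1.635 2.445 3.387
v -2.565 1.595 3.433
v -2.101 1.579 2.96
v -1.94 1.437 3.586
v -1.652 1.972 3.85
v -2.548 2.068 2.97
v -2.26 2.603 3.234
v -1.913 2.202 2.837
v -1.537 1.812 3.218
v -2.663 2.228 3.602
v -2.287 1.838 3.983
v -1.826 2.529 3.661
v -2.374 1.511 3.159
v -2.279 1.427 3.527
v -2.007 1.418 3.249
v -1.836 2.251 3.933
v -1.564 2.241 3.655
v -1.742 1.649 3.772
v -2.636 1.799 3.165
v -2.364 1.789 2.887
v -2.193 2.622 3.571
v -1.921 2.613 3.293
v -2.458 2.391 3.048
v -1.717 2.377 3.059
v -1.991 1.868 2.808
v -2.254 2.156 2.814
v -2.084 2.47 2.969
v -1.496 2.148 3.283
v -1.77 1.639 3.032
v -1.675 1.555 3.4
v -1.506 1.869 3.556
v -1.66 2.005 2.96
v -2.43 2.401 3.788
v -2.704 1.892 3.537
v -2.694 2.171 3.264
v -2.525 2.485 3.42
v -2.209 2.172 4.012
v -2.483 1.663 3.761
v -2.116 1.57 3.851
v -1.946 1.884 4.006
v -2.54 2.035 3.86
v -3.782 2.276 3.37
v -3.039 1.787 2.892
v -3.918 1.464 3.99
v -2.83 1.985 3.198
v -2.786 2.234 3.534
v -2.914 2.49 3.841
v -3.193 2.708 4.067
v -3.573 2.853 4.173
v -3.989 2.897 4.14
v -4.369 2.834 3.973
v -4.648 2.675 3.703
v -4.777 2.446 3.375
v -4.734 2.188 3.046
v -4.527 1.946 2.774
v -4.19 1.76 2.604
v -3.783 1.664 2.567
v -3.376 1.673 2.669
f 2 1 4
f 2 4 3
f 4 1 5
f 4 5 3
f 5 1 6
f 5 6 3
f 6 1 7
f 6 7 3
f 7 1 8
f 7 8 3
f 8 1 9
f 8 9 3
f 9 1 10
f 9 10 3
f 10 1 11
f 10 11 3
f 11 1 12
f 11 12 3
f 12 1 13
f 12 13 3
f 13 1 14
f 13 14 3
f 14 1 15
f 14 15 3
f 15 1 16
f 15 16 3
f 16 1 17
f 16 17 3
f 17 1 18
f 17 18 3
f 18 1 2
f 18 2 3
f 20 19 22
f 20 22 21
f 22 19 23
f 22 23 21
f 23 19 24
f 23 24 21
f 24 19 25
f 24 25 21
f 25 19 26
f 25 26 21
f 26 19 27
f 26 27 21
f 27 19 28
f 27 28 21
f 28 19 29
f 28 29 21
f 29 19 20
f 29 20 21
f 31 30 33
f 31 33 32
f 33 30 34
f 33 34 32
f 34 30 35
f 34 35 32
f 35 30 36
f 35 36 32
f 36 30 37
f 36 37 32
f 37 30 38
f 37 38 32
f 38 30 39
f 38 39 32
f 39 30 40
f 39 40 32
f 40 30 41
f 40 41 32
f 41 30 42
f 41 42 32
f 42 30 43
f 42 43 32
f 43 30 44
f 43 44 32
f 44 30 31
f 44 31 32
f 45 82 61
f 82 56 85
f 61 85 50
f 82 85 61
f 45 61 57
f 61 50 62
f 57 62 46
f 61 62 57
f 45 57 66
f 57 46 67
f 66 67 52
f 57 67 66
f 45 66 78
f 66 52 81
f 78 81 55
f 66 81 78
f 45 78 82
f 78 55 86
f 82 86 56
f 78 86 82
f 46 62 73
f 62 50 76
f 73 76 54
f 62 76 73
f 50 85 63
f 85 56 84
f 63 84 49
f 85 84 63
f 56 86 83
f 86 55 79
f 83 79 47
f 86 79 83
f 55 81 80
f 81 52 68
f 80 68 51
f 81 68 80
f 52 67 72
f 67 46 69
f 72 69 53
f 67 69 72
f 48 74 60
f 74 54 75
f 60 75 49
f 74 75 60
f 48 60 58
f 60 49 59
f 58 59 47
f 60 59 58
f 48 58 65
f 58 47 64
f 65 64 51
f 58 64 65
f 48 65 70
f 65 51 71
f 70 71 53
f 65 71 70
f 48 70 74
f 70 53 77
f 74 77 54
f 70 77 74
f 49 75 63
f 75 54 76
f 63 76 50
f 75 76 63
f 47 59 83
f 59 49 84
f 83 84 56
f 59 84 83
f 51 64 80
f 64 47 79
f 80 79 55
f 64 79 80
f 53 71 72
f 71 51 68
f 72 68 52
f 71 68 72
f 54 77 73
f 77 53 69
f 73 69 46
f 77 69 73
f 88 87 90
f 88 90 89
f 90 87 91
f 90 91 89
f 91 87 92
f 91 92 89
f 92 87 93
f 92 93 89
f 93 87 94
f 93 94 89
f 94 87 95
f 94 95 89
f 95 87 96
f 95 96 89
f 96 87 97
f 96 97 89
f 97 87 98
f 97 98 89
f 98 87 99
f 98 99 89
f 99 87 100
f 99 100 89
f 100 87 101
f 100 101 89
f 101 87 102
f 101 102 89
f 102 87 103
f 102 103 89
f 103 87 88
f 103 88 89



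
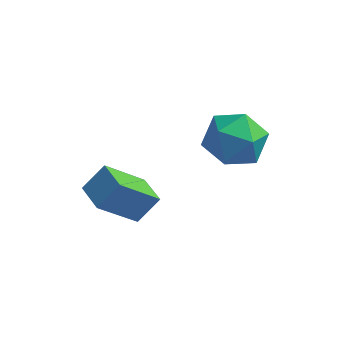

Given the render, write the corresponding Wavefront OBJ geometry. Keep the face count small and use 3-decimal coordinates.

v 2.222 1.85 -3.885
v 2.798 1.775 -2.885
v 0.822 0.845 -3.155
v 1.398 0.77 -2.155
v 0.967 1.787 -2.499
v 1.832 2.408 -2.95
v 1.788 0.212 -3.09
v 2.653 0.833 -3.541
v 2.53 0.763 -2.393
v 2.022 1.736 -2.028
v 1.598 0.884 -4.012
v 1.09 1.857 -3.647
v -0.381 -1.987 -4.696
v -1.388 -2.851 -3.309
v -1.142 -1.196 -4.756
v -2.149 -2.06 -3.368
v 0.169 -1.4 -3.932
v -0.838 -2.264 -2.544
v -0.592 -0.609 -3.991
v -1.599 -1.473 -2.604
f 1 12 6
f 1 6 2
f 1 2 8
f 1 8 11
f 1 11 12
f 2 6 10
f 6 12 5
f 12 11 3
f 11 8 7
f 8 2 9
f 4 10 5
f 4 5 3
f 4 3 7
f 4 7 9
f 4 9 10
f 5 10 6
f 3 5 12
f 7 3 11
f 9 7 8
f 10 9 2
f 14 16 13
f 17 14 13
f 13 16 15
f 15 17 13
f 14 20 16
f 18 14 17
f 18 20 14
f 16 20 15
f 19 17 15
f 15 20 19
f 19 18 17
f 20 18 19



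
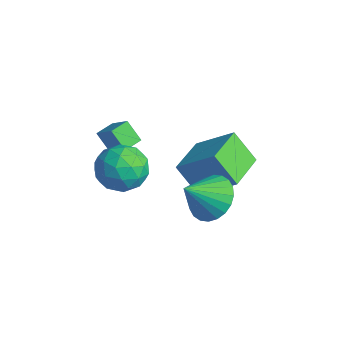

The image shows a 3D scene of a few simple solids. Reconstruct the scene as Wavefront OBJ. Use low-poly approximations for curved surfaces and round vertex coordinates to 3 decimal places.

v 1.811 0.571 -4.033
v 2.827 0.802 -3.749
v 1.769 -0.611 -2.927
v 2.61 1.052 -3.49
v 2.271 1.23 -3.312
v 1.863 1.307 -3.245
v 1.446 1.273 -3.298
v 1.085 1.131 -3.462
v 0.834 0.904 -3.714
v 0.732 0.627 -4.014
v 0.794 0.341 -4.317
v 1.011 0.09 -4.577
v 1.35 -0.088 -4.754
v 1.759 -0.165 -4.822
v 2.175 -0.13 -4.769
v 2.536 0.011 -4.605
v 2.787 0.238 -4.353
v 2.889 0.516 -4.053
v -2.536 -1.302 -3.746
v -3.156 -1.551 -2.936
v -2.746 -0.484 -3.657
v -3.366 -0.732 -2.846
v -1.614 -1.148 -2.994
v -2.234 -1.396 -2.183
v -1.824 -0.329 -2.904
v -2.444 -0.578 -2.094
v -1.608 2.016 -4.011
v -0.369 2.962 -2.823
v -0.764 2.515 -5.288
v 0.475 3.461 -4.1
v -0.495 0.419 -3.9
v 0.744 1.365 -2.712
v 0.349 0.918 -5.177
v 1.588 1.864 -3.989
v -1.177 -1.308 -3.674
v -0.767 -0.848 -2.733
v -0.453 -2.912 -3.207
v -0.043 -2.452 -2.266
v -1.153 -2.593 -2.385
v -1.6 -1.602 -2.674
v 0.38 -2.158 -3.266
v -0.067 -1.167 -3.555
v 0.196 -1.374 -2.481
v -0.751 -1.642 -1.936
v -0.469 -2.118 -4.004
v -1.416 -2.386 -3.459
v -1.036 -0.938 -3.245
v -0.184 -2.822 -2.695
v -0.837 -2.905 -2.765
v -0.596 -2.635 -2.212
v -1.525 -1.38 -3.21
v -1.284 -1.11 -2.657
v -1.511 -2.136 -2.452
v 0.064 -2.65 -3.283
v 0.305 -2.38 -2.73
v -0.624 -1.125 -3.728
v -0.383 -0.855 -3.175
v 0.291 -1.624 -3.488
v -0.229 -0.976 -2.543
v 0.197 -1.918 -2.268
v 0.445 -1.746 -2.856
v 0.182 -1.163 -3.026
v -0.785 -1.134 -2.223
v -0.36 -2.076 -1.948
v -1.012 -2.159 -2.019
v -1.275 -1.577 -2.188
v -0.22 -1.443 -2.075
v -0.86 -1.684 -3.992
v -0.435 -2.626 -3.717
v 0.055 -2.183 -3.752
v -0.208 -1.601 -3.921
v -1.417 -1.842 -3.672
v -0.991 -2.784 -3.397
v -1.402 -2.597 -2.914
v -1.665 -2.014 -3.084
v -1 -2.317 -3.865
f 2 1 4
f 2 4 3
f 4 1 5
f 4 5 3
f 5 1 6
f 5 6 3
f 6 1 7
f 6 7 3
f 7 1 8
f 7 8 3
f 8 1 9
f 8 9 3
f 9 1 10
f 9 10 3
f 10 1 11
f 10 11 3
f 11 1 12
f 11 12 3
f 12 1 13
f 12 13 3
f 13 1 14
f 13 14 3
f 14 1 15
f 14 15 3
f 15 1 16
f 15 16 3
f 16 1 17
f 16 17 3
f 17 1 18
f 17 18 3
f 18 1 2
f 18 2 3
f 20 22 19
f 23 20 19
f 19 22 21
f 21 23 19
f 20 26 22
f 24 20 23
f 24 26 20
f 22 26 21
f 25 23 21
f 21 26 25
f 25 24 23
f 26 24 25
f 28 30 27
f 31 28 27
f 27 30 29
f 29 31 27
f 28 34 30
f 32 28 31
f 32 34 28
f 30 34 29
f 33 31 29
f 29 34 33
f 33 32 31
f 34 32 33
f 35 72 51
f 72 46 75
f 51 75 40
f 72 75 51
f 35 51 47
f 51 40 52
f 47 52 36
f 51 52 47
f 35 47 56
f 47 36 57
f 56 57 42
f 47 57 56
f 35 56 68
f 56 42 71
f 68 71 45
f 56 71 68
f 35 68 72
f 68 45 76
f 72 76 46
f 68 76 72
f 36 52 63
f 52 40 66
f 63 66 44
f 52 66 63
f 40 75 53
f 75 46 74
f 53 74 39
f 75 74 53
f 46 76 73
f 76 45 69
f 73 69 37
f 76 69 73
f 45 71 70
f 71 42 58
f 70 58 41
f 71 58 70
f 42 57 62
f 57 36 59
f 62 59 43
f 57 59 62
f 38 64 50
f 64 44 65
f 50 65 39
f 64 65 50
f 38 50 48
f 50 39 49
f 48 49 37
f 50 49 48
f 38 48 55
f 48 37 54
f 55 54 41
f 48 54 55
f 38 55 60
f 55 41 61
f 60 61 43
f 55 61 60
f 38 60 64
f 60 43 67
f 64 67 44
f 60 67 64
f 39 65 53
f 65 44 66
f 53 66 40
f 65 66 53
f 37 49 73
f 49 39 74
f 73 74 46
f 49 74 73
f 41 54 70
f 54 37 69
f 70 69 45
f 54 69 70
f 43 61 62
f 61 41 58
f 62 58 42
f 61 58 62
f 44 67 63
f 67 43 59
f 63 59 36
f 67 59 63



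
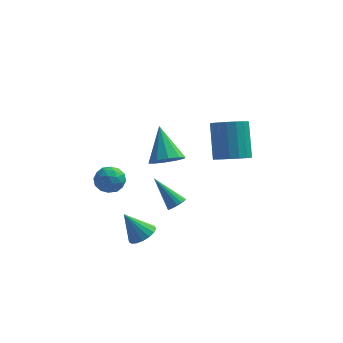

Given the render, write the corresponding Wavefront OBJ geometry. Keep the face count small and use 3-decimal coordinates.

v 3.128 -1.436 2.976
v 3.994 -1.13 2.922
v 3.678 0.063 4.609
v 2.812 -0.244 4.664
v 3.765 -0.844 2.677
v 3.449 0.348 4.364
v 3.391 -0.694 2.501
v 3.075 0.499 4.188
v 2.956 -0.714 2.434
v 2.64 0.479 4.121
v 2.561 -0.899 2.49
v 2.245 0.293 4.178
v 2.296 -1.207 2.659
v 1.979 -0.015 4.346
v 2.221 -1.568 2.9
v 1.905 -0.376 4.587
v 2.354 -1.899 3.158
v 2.038 -0.706 4.846
v 2.664 -2.123 3.375
v 2.348 -0.931 5.062
v 3.081 -2.191 3.501
v 2.765 -0.998 5.188
v 3.509 -2.085 3.506
v 3.192 -0.893 5.193
v 3.849 -1.831 3.39
v 3.533 -0.638 5.077
v 4.024 -1.486 3.18
v 3.708 -0.294 4.867
v 0.114 1.025 -2.449
v 0.514 0.97 -2.075
v -1.114 1.575 -1.051
v 0.536 1.22 -2.155
v 0.461 1.425 -2.301
v 0.307 1.539 -2.482
v 0.108 1.535 -2.655
v -0.089 1.414 -2.78
v -0.24 1.204 -2.83
v -0.309 0.953 -2.792
v -0.282 0.718 -2.676
v -0.164 0.554 -2.508
v 0.017 0.497 -2.326
v 0.221 0.562 -2.172
v 0.4 0.732 -2.082
v -0.58 2.242 -0.115
v 0.092 1.872 0.444
v -1.18 3.558 1.475
v 0.326 2.326 0.156
v 0.214 2.749 -0.236
v -0.202 2.977 -0.582
v -0.762 2.925 -0.75
v -1.253 2.612 -0.675
v -1.487 2.157 -0.387
v -1.375 1.734 0.005
v -0.959 1.506 0.351
v -0.399 1.558 0.519
v -0.87 -3.154 -1.651
v -0.354 -2.701 -1.324
v -1.75 -3.106 -0.329
v -0.583 -2.469 -1.485
v -0.878 -2.394 -1.684
v -1.171 -2.493 -1.876
v -1.395 -2.743 -2.016
v -1.499 -3.087 -2.073
v -1.458 -3.447 -2.033
v -1.283 -3.739 -1.906
v -1.013 -3.897 -1.72
v -0.71 -3.885 -1.519
v -0.444 -3.705 -1.348
v -0.275 -3.399 -1.247
v -0.243 -3.037 -1.238
v -3.163 -1.028 0.311
v -2.767 -0.658 0.926
v -2.693 -2.202 0.714
v -2.297 -1.832 1.329
v -3.116 -1.872 1.334
v -3.407 -1.147 1.085
v -2.053 -1.713 0.555
v -2.344 -0.988 0.306
v -2.081 -1.082 1.077
v -2.738 -1.179 1.559
v -2.722 -1.681 0.081
v -3.379 -1.778 0.563
v -3.006 -0.74 0.583
v -2.454 -2.12 1.057
v -2.935 -2.143 1.06
v -2.702 -1.926 1.422
v -3.382 -1.027 0.676
v -3.15 -0.81 1.038
v -3.355 -1.523 1.278
v -2.31 -2.05 0.602
v -2.078 -1.833 0.964
v -2.758 -0.934 0.218
v -2.525 -0.717 0.58
v -2.105 -1.337 0.362
v -2.371 -0.772 1.034
v -2.094 -1.461 1.271
v -1.951 -1.392 0.816
v -2.122 -0.966 0.669
v -2.757 -0.829 1.317
v -2.48 -1.519 1.554
v -2.962 -1.542 1.556
v -3.133 -1.116 1.41
v -2.354 -1.078 1.405
v -2.98 -1.341 0.086
v -2.703 -2.031 0.323
v -2.327 -1.744 0.23
v -2.498 -1.318 0.084
v -3.366 -1.399 0.369
v -3.089 -2.088 0.606
v -3.338 -1.894 0.971
v -3.509 -1.468 0.824
v -3.106 -1.782 0.235
f 2 1 5
f 2 5 3
f 3 5 6
f 3 6 4
f 5 1 7
f 5 7 6
f 6 7 8
f 6 8 4
f 7 1 9
f 7 9 8
f 8 9 10
f 8 10 4
f 9 1 11
f 9 11 10
f 10 11 12
f 10 12 4
f 11 1 13
f 11 13 12
f 12 13 14
f 12 14 4
f 13 1 15
f 13 15 14
f 14 15 16
f 14 16 4
f 15 1 17
f 15 17 16
f 16 17 18
f 16 18 4
f 17 1 19
f 17 19 18
f 18 19 20
f 18 20 4
f 19 1 21
f 19 21 20
f 20 21 22
f 20 22 4
f 21 1 23
f 21 23 22
f 22 23 24
f 22 24 4
f 23 1 25
f 23 25 24
f 24 25 26
f 24 26 4
f 25 1 27
f 25 27 26
f 26 27 28
f 26 28 4
f 27 1 2
f 27 2 28
f 28 2 3
f 28 3 4
f 30 29 32
f 30 32 31
f 32 29 33
f 32 33 31
f 33 29 34
f 33 34 31
f 34 29 35
f 34 35 31
f 35 29 36
f 35 36 31
f 36 29 37
f 36 37 31
f 37 29 38
f 37 38 31
f 38 29 39
f 38 39 31
f 39 29 40
f 39 40 31
f 40 29 41
f 40 41 31
f 41 29 42
f 41 42 31
f 42 29 43
f 42 43 31
f 43 29 30
f 43 30 31
f 45 44 47
f 45 47 46
f 47 44 48
f 47 48 46
f 48 44 49
f 48 49 46
f 49 44 50
f 49 50 46
f 50 44 51
f 50 51 46
f 51 44 52
f 51 52 46
f 52 44 53
f 52 53 46
f 53 44 54
f 53 54 46
f 54 44 55
f 54 55 46
f 55 44 45
f 55 45 46
f 57 56 59
f 57 59 58
f 59 56 60
f 59 60 58
f 60 56 61
f 60 61 58
f 61 56 62
f 61 62 58
f 62 56 63
f 62 63 58
f 63 56 64
f 63 64 58
f 64 56 65
f 64 65 58
f 65 56 66
f 65 66 58
f 66 56 67
f 66 67 58
f 67 56 68
f 67 68 58
f 68 56 69
f 68 69 58
f 69 56 70
f 69 70 58
f 70 56 57
f 70 57 58
f 71 108 87
f 108 82 111
f 87 111 76
f 108 111 87
f 71 87 83
f 87 76 88
f 83 88 72
f 87 88 83
f 71 83 92
f 83 72 93
f 92 93 78
f 83 93 92
f 71 92 104
f 92 78 107
f 104 107 81
f 92 107 104
f 71 104 108
f 104 81 112
f 108 112 82
f 104 112 108
f 72 88 99
f 88 76 102
f 99 102 80
f 88 102 99
f 76 111 89
f 111 82 110
f 89 110 75
f 111 110 89
f 82 112 109
f 112 81 105
f 109 105 73
f 112 105 109
f 81 107 106
f 107 78 94
f 106 94 77
f 107 94 106
f 78 93 98
f 93 72 95
f 98 95 79
f 93 95 98
f 74 100 86
f 100 80 101
f 86 101 75
f 100 101 86
f 74 86 84
f 86 75 85
f 84 85 73
f 86 85 84
f 74 84 91
f 84 73 90
f 91 90 77
f 84 90 91
f 74 91 96
f 91 77 97
f 96 97 79
f 91 97 96
f 74 96 100
f 96 79 103
f 100 103 80
f 96 103 100
f 75 101 89
f 101 80 102
f 89 102 76
f 101 102 89
f 73 85 109
f 85 75 110
f 109 110 82
f 85 110 109
f 77 90 106
f 90 73 105
f 106 105 81
f 90 105 106
f 79 97 98
f 97 77 94
f 98 94 78
f 97 94 98
f 80 103 99
f 103 79 95
f 99 95 72
f 103 95 99



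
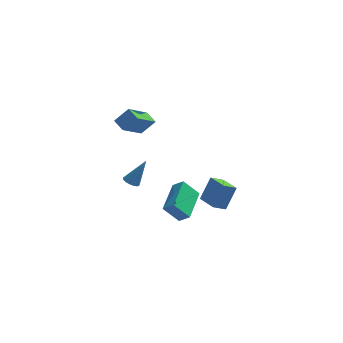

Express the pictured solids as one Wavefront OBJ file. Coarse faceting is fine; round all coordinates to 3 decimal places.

v -2.608 -0.267 4.227
v -1.797 -0.025 5.078
v -1.643 1.181 2.897
v -0.833 1.423 3.748
v -2.087 -0.903 3.912
v -1.277 -0.661 4.763
v -1.123 0.545 2.582
v -0.312 0.787 3.433
v 1.21 -4.208 -1.318
v 0.3 -4.198 -0.294
v 1.694 -2.133 -0.907
v 0.784 -2.123 0.117
v 1.816 -4.457 -0.777
v 0.906 -4.447 0.247
v 2.3 -2.382 -0.366
v 1.39 -2.372 0.658
v 3.015 2.082 -4.588
v 2.264 1.68 -4.084
v 3.622 2.745 -3.157
v 2.871 2.343 -2.653
v 3.809 0.877 -4.367
v 3.058 0.475 -3.863
v 4.416 1.54 -2.936
v 3.665 1.138 -2.432
v -1.937 3.475 -4.037
v -1.628 3.864 -4.317
v -1.043 3.925 -2.423
v -1.816 3.99 -4.248
v -2.025 4.028 -4.143
v -2.219 3.97 -4.019
v -2.364 3.826 -3.899
v -2.435 3.622 -3.802
v -2.421 3.392 -3.746
v -2.322 3.177 -3.741
v -2.157 3.013 -3.786
v -1.954 2.929 -3.875
v -1.749 2.939 -3.992
v -1.575 3.042 -4.117
v -1.465 3.22 -4.228
v -1.436 3.442 -4.306
v -1.494 3.67 -4.337
f 2 4 1
f 5 2 1
f 1 4 3
f 3 5 1
f 2 8 4
f 6 2 5
f 6 8 2
f 4 8 3
f 7 5 3
f 3 8 7
f 7 6 5
f 8 6 7
f 10 12 9
f 13 10 9
f 9 12 11
f 11 13 9
f 10 16 12
f 14 10 13
f 14 16 10
f 12 16 11
f 15 13 11
f 11 16 15
f 15 14 13
f 16 14 15
f 18 20 17
f 21 18 17
f 17 20 19
f 19 21 17
f 18 24 20
f 22 18 21
f 22 24 18
f 20 24 19
f 23 21 19
f 19 24 23
f 23 22 21
f 24 22 23
f 26 25 28
f 26 28 27
f 28 25 29
f 28 29 27
f 29 25 30
f 29 30 27
f 30 25 31
f 30 31 27
f 31 25 32
f 31 32 27
f 32 25 33
f 32 33 27
f 33 25 34
f 33 34 27
f 34 25 35
f 34 35 27
f 35 25 36
f 35 36 27
f 36 25 37
f 36 37 27
f 37 25 38
f 37 38 27
f 38 25 39
f 38 39 27
f 39 25 40
f 39 40 27
f 40 25 41
f 40 41 27
f 41 25 26
f 41 26 27



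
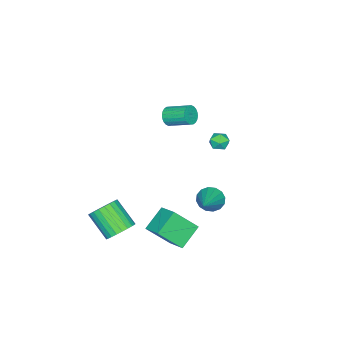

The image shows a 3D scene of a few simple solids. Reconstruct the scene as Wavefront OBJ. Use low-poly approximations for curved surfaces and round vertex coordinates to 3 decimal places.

v 0.918 2.704 -1.518
v 1.323 2.662 -2.16
v 2.662 3.356 -0.462
v 1.181 3.029 -2.153
v 0.969 3.309 -1.975
v 0.744 3.427 -1.675
v 0.565 3.351 -1.333
v 0.481 3.102 -1.041
v 0.514 2.746 -0.876
v 0.655 2.379 -0.884
v 0.867 2.099 -1.061
v 1.093 1.981 -1.361
v 1.272 2.057 -1.703
v 1.356 2.307 -1.995
v 4.097 -0.667 -3.412
v 4.587 -1.2 -3.894
v 4.293 -2.505 -2.751
v 3.803 -1.973 -2.268
v 4.819 -1.068 -3.684
v 4.526 -2.374 -2.541
v 4.941 -0.876 -3.433
v 4.648 -2.181 -2.29
v 4.935 -0.651 -3.178
v 4.641 -1.957 -2.035
v 4.801 -0.429 -2.959
v 4.507 -1.735 -1.816
v 4.56 -0.244 -2.809
v 4.266 -1.549 -1.666
v 4.248 -0.122 -2.751
v 3.955 -1.428 -1.607
v 3.913 -0.084 -2.793
v 3.62 -1.39 -1.649
v 3.607 -0.135 -2.929
v 3.313 -1.44 -1.786
v 3.374 -0.266 -3.139
v 3.081 -1.572 -1.996
v 3.252 -0.459 -3.39
v 2.959 -1.764 -2.247
v 3.259 -0.683 -3.645
v 2.965 -1.989 -2.502
v 3.393 -0.905 -3.864
v 3.099 -2.211 -2.721
v 3.634 -1.091 -4.014
v 3.34 -2.396 -2.871
v 3.945 -1.212 -4.073
v 3.652 -2.518 -2.929
v 4.28 -1.25 -4.031
v 3.987 -2.556 -2.887
v -0.454 -0.719 2.613
v -0.174 -0.915 3.106
v -0.306 0.343 3.681
v -0.586 0.539 3.187
v 0.006 -0.838 2.978
v -0.125 0.42 3.553
v 0.117 -0.743 2.795
v -0.015 0.516 3.37
v 0.14 -0.644 2.584
v 0.009 0.614 3.159
v 0.073 -0.557 2.378
v -0.058 0.702 2.953
v -0.074 -0.494 2.207
v -0.205 0.764 2.782
v -0.279 -0.466 2.098
v -0.41 0.793 2.673
v -0.511 -0.476 2.067
v -0.642 0.783 2.642
v -0.734 -0.523 2.119
v -0.866 0.735 2.694
v -0.915 -0.6 2.247
v -1.046 0.658 2.822
v -1.025 -0.696 2.43
v -1.157 0.563 3.005
v -1.049 -0.794 2.641
v -1.18 0.464 3.216
v -0.982 -0.882 2.847
v -1.113 0.377 3.422
v -0.835 -0.944 3.018
v -0.966 0.314 3.593
v -0.63 -0.973 3.127
v -0.761 0.286 3.702
v -0.398 -0.963 3.158
v -0.529 0.296 3.733
v -3.502 1.045 -0.914
v -2.889 1.195 -0.911
v -3.311 0.245 -0.309
v -2.698 0.395 -0.306
v -3.114 0.766 -0.012
v -3.233 1.26 -0.386
v -2.967 0.18 -0.834
v -3.086 0.674 -1.208
v -2.559 0.66 -0.862
v -2.65 1.022 -0.353
v -3.55 0.418 -0.867
v -3.641 0.78 -0.358
v 2.032 1.93 -2.908
v 2.741 0.921 -1.68
v 2.579 3.037 -2.314
v 3.288 2.028 -1.086
v 3.272 1.772 -3.754
v 3.981 0.763 -2.526
v 3.819 2.879 -3.16
v 4.528 1.87 -1.932
f 2 1 4
f 2 4 3
f 4 1 5
f 4 5 3
f 5 1 6
f 5 6 3
f 6 1 7
f 6 7 3
f 7 1 8
f 7 8 3
f 8 1 9
f 8 9 3
f 9 1 10
f 9 10 3
f 10 1 11
f 10 11 3
f 11 1 12
f 11 12 3
f 12 1 13
f 12 13 3
f 13 1 14
f 13 14 3
f 14 1 2
f 14 2 3
f 16 15 19
f 16 19 17
f 17 19 20
f 17 20 18
f 19 15 21
f 19 21 20
f 20 21 22
f 20 22 18
f 21 15 23
f 21 23 22
f 22 23 24
f 22 24 18
f 23 15 25
f 23 25 24
f 24 25 26
f 24 26 18
f 25 15 27
f 25 27 26
f 26 27 28
f 26 28 18
f 27 15 29
f 27 29 28
f 28 29 30
f 28 30 18
f 29 15 31
f 29 31 30
f 30 31 32
f 30 32 18
f 31 15 33
f 31 33 32
f 32 33 34
f 32 34 18
f 33 15 35
f 33 35 34
f 34 35 36
f 34 36 18
f 35 15 37
f 35 37 36
f 36 37 38
f 36 38 18
f 37 15 39
f 37 39 38
f 38 39 40
f 38 40 18
f 39 15 41
f 39 41 40
f 40 41 42
f 40 42 18
f 41 15 43
f 41 43 42
f 42 43 44
f 42 44 18
f 43 15 45
f 43 45 44
f 44 45 46
f 44 46 18
f 45 15 47
f 45 47 46
f 46 47 48
f 46 48 18
f 47 15 16
f 47 16 48
f 48 16 17
f 48 17 18
f 50 49 53
f 50 53 51
f 51 53 54
f 51 54 52
f 53 49 55
f 53 55 54
f 54 55 56
f 54 56 52
f 55 49 57
f 55 57 56
f 56 57 58
f 56 58 52
f 57 49 59
f 57 59 58
f 58 59 60
f 58 60 52
f 59 49 61
f 59 61 60
f 60 61 62
f 60 62 52
f 61 49 63
f 61 63 62
f 62 63 64
f 62 64 52
f 63 49 65
f 63 65 64
f 64 65 66
f 64 66 52
f 65 49 67
f 65 67 66
f 66 67 68
f 66 68 52
f 67 49 69
f 67 69 68
f 68 69 70
f 68 70 52
f 69 49 71
f 69 71 70
f 70 71 72
f 70 72 52
f 71 49 73
f 71 73 72
f 72 73 74
f 72 74 52
f 73 49 75
f 73 75 74
f 74 75 76
f 74 76 52
f 75 49 77
f 75 77 76
f 76 77 78
f 76 78 52
f 77 49 79
f 77 79 78
f 78 79 80
f 78 80 52
f 79 49 81
f 79 81 80
f 80 81 82
f 80 82 52
f 81 49 50
f 81 50 82
f 82 50 51
f 82 51 52
f 83 94 88
f 83 88 84
f 83 84 90
f 83 90 93
f 83 93 94
f 84 88 92
f 88 94 87
f 94 93 85
f 93 90 89
f 90 84 91
f 86 92 87
f 86 87 85
f 86 85 89
f 86 89 91
f 86 91 92
f 87 92 88
f 85 87 94
f 89 85 93
f 91 89 90
f 92 91 84
f 96 98 95
f 99 96 95
f 95 98 97
f 97 99 95
f 96 102 98
f 100 96 99
f 100 102 96
f 98 102 97
f 101 99 97
f 97 102 101
f 101 100 99
f 102 100 101



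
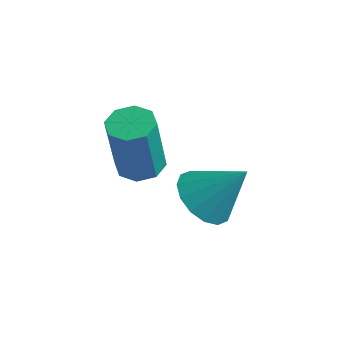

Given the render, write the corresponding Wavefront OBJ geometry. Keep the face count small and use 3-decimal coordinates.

v 1.049 -1.441 -3.676
v 1.815 -1.404 -4.287
v 2.051 -0.879 -2.384
v 1.599 -0.946 -4.319
v 1.236 -0.62 -4.178
v 0.823 -0.515 -3.904
v 0.47 -0.657 -3.568
v 0.272 -1.01 -3.262
v 0.283 -1.478 -3.066
v 0.498 -1.936 -3.034
v 0.861 -2.261 -3.175
v 1.274 -2.367 -3.449
v 1.627 -2.225 -3.785
v 1.825 -1.872 -4.091
v -0.192 -2.611 -2.016
v 0.48 -2.803 -2.055
v 0.484 -3.201 -0.044
v -0.188 -3.009 -0.004
v 0.422 -2.281 -1.951
v 0.426 -2.678 0.06
v 0.004 -1.952 -1.886
v 0.008 -2.349 0.125
v -0.529 -2.009 -1.896
v -0.525 -2.407 0.115
v -0.864 -2.419 -1.976
v -0.86 -2.817 0.035
v -0.806 -2.942 -2.08
v -0.802 -3.339 -0.069
v -0.388 -3.271 -2.145
v -0.384 -3.668 -0.134
v 0.145 -3.213 -2.135
v 0.149 -3.611 -0.124
f 2 1 4
f 2 4 3
f 4 1 5
f 4 5 3
f 5 1 6
f 5 6 3
f 6 1 7
f 6 7 3
f 7 1 8
f 7 8 3
f 8 1 9
f 8 9 3
f 9 1 10
f 9 10 3
f 10 1 11
f 10 11 3
f 11 1 12
f 11 12 3
f 12 1 13
f 12 13 3
f 13 1 14
f 13 14 3
f 14 1 2
f 14 2 3
f 16 15 19
f 16 19 17
f 17 19 20
f 17 20 18
f 19 15 21
f 19 21 20
f 20 21 22
f 20 22 18
f 21 15 23
f 21 23 22
f 22 23 24
f 22 24 18
f 23 15 25
f 23 25 24
f 24 25 26
f 24 26 18
f 25 15 27
f 25 27 26
f 26 27 28
f 26 28 18
f 27 15 29
f 27 29 28
f 28 29 30
f 28 30 18
f 29 15 31
f 29 31 30
f 30 31 32
f 30 32 18
f 31 15 16
f 31 16 32
f 32 16 17
f 32 17 18



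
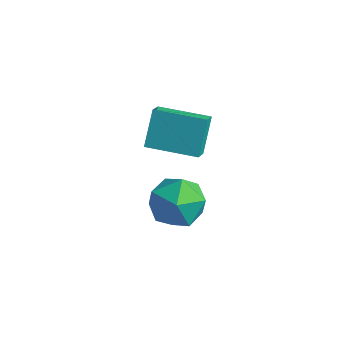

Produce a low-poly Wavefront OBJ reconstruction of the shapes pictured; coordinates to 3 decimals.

v -2.828 -2.222 -2.039
v -1.922 -1.627 -2.182
v -1.958 -3.673 -2.558
v -1.052 -3.078 -2.701
v -1.435 -3.256 -1.692
v -1.973 -2.36 -1.372
v -1.907 -2.94 -3.368
v -2.445 -2.044 -3.048
v -1.353 -2.071 -3.003
v -1.061 -2.266 -1.968
v -2.819 -3.034 -2.772
v -2.527 -3.229 -1.737
v -2.586 -3.484 0.834
v -2.9 -2.711 1.983
v -2.919 -2.862 0.325
v -3.233 -2.089 1.474
v -1.007 -2.711 0.746
v -1.321 -1.938 1.895
v -1.34 -2.089 0.237
v -1.654 -1.316 1.386
f 1 12 6
f 1 6 2
f 1 2 8
f 1 8 11
f 1 11 12
f 2 6 10
f 6 12 5
f 12 11 3
f 11 8 7
f 8 2 9
f 4 10 5
f 4 5 3
f 4 3 7
f 4 7 9
f 4 9 10
f 5 10 6
f 3 5 12
f 7 3 11
f 9 7 8
f 10 9 2
f 14 16 13
f 17 14 13
f 13 16 15
f 15 17 13
f 14 20 16
f 18 14 17
f 18 20 14
f 16 20 15
f 19 17 15
f 15 20 19
f 19 18 17
f 20 18 19



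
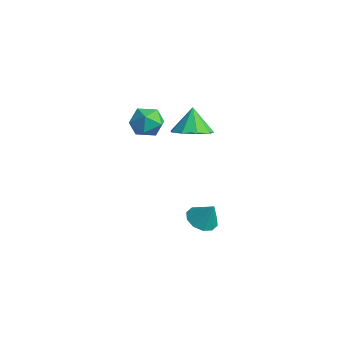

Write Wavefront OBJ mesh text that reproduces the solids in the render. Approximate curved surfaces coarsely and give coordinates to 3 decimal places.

v 1.502 0.717 1.98
v 2.005 -0.136 2.41
v 0.958 1.083 3.34
v 2.449 0.455 2.429
v 2.449 1.169 2.238
v 2.007 1.671 1.926
v 1.328 1.727 1.639
v 0.731 1.311 1.512
v 0.495 0.617 1.603
v 0.73 -0.03 1.871
v 1.327 -0.327 2.19
v 2.89 0.494 -3.435
v 3.633 0.631 -3.865
v 3.51 0.806 -2.265
v 3.364 1.096 -3.847
v 2.914 1.331 -3.671
v 2.454 1.246 -3.405
v 2.161 0.874 -3.15
v 2.147 0.357 -3.004
v 2.416 -0.108 -3.022
v 2.866 -0.343 -3.198
v 3.326 -0.259 -3.465
v 3.619 0.113 -3.719
v 0.832 -1.269 3.683
v 1.654 -0.912 3.319
v 1.446 -2.708 3.661
v 2.268 -2.351 3.297
v 2.014 -2.149 4.209
v 1.634 -1.259 4.222
v 1.466 -2.361 2.758
v 1.086 -1.471 2.771
v 2.046 -1.587 2.748
v 2.385 -1.456 3.644
v 0.715 -2.164 3.336
v 1.054 -2.033 4.232
f 2 1 4
f 2 4 3
f 4 1 5
f 4 5 3
f 5 1 6
f 5 6 3
f 6 1 7
f 6 7 3
f 7 1 8
f 7 8 3
f 8 1 9
f 8 9 3
f 9 1 10
f 9 10 3
f 10 1 11
f 10 11 3
f 11 1 2
f 11 2 3
f 13 12 15
f 13 15 14
f 15 12 16
f 15 16 14
f 16 12 17
f 16 17 14
f 17 12 18
f 17 18 14
f 18 12 19
f 18 19 14
f 19 12 20
f 19 20 14
f 20 12 21
f 20 21 14
f 21 12 22
f 21 22 14
f 22 12 23
f 22 23 14
f 23 12 13
f 23 13 14
f 24 35 29
f 24 29 25
f 24 25 31
f 24 31 34
f 24 34 35
f 25 29 33
f 29 35 28
f 35 34 26
f 34 31 30
f 31 25 32
f 27 33 28
f 27 28 26
f 27 26 30
f 27 30 32
f 27 32 33
f 28 33 29
f 26 28 35
f 30 26 34
f 32 30 31
f 33 32 25

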